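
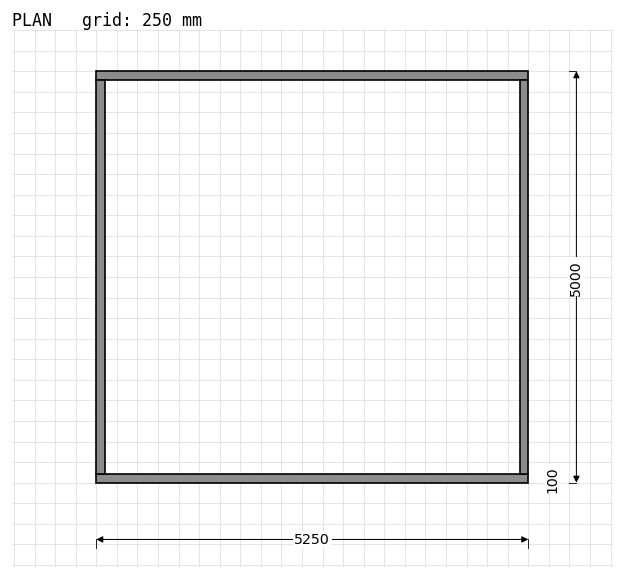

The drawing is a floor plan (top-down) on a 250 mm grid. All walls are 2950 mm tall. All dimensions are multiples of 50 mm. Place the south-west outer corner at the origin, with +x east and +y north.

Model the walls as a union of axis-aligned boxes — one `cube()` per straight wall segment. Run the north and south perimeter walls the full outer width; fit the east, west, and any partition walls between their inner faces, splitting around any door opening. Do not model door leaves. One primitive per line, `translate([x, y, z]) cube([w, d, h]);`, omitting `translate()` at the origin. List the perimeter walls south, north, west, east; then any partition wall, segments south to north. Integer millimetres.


cube([5250, 100, 2950]);
translate([0, 4900, 0]) cube([5250, 100, 2950]);
translate([0, 100, 0]) cube([100, 4800, 2950]);
translate([5150, 100, 0]) cube([100, 4800, 2950]);


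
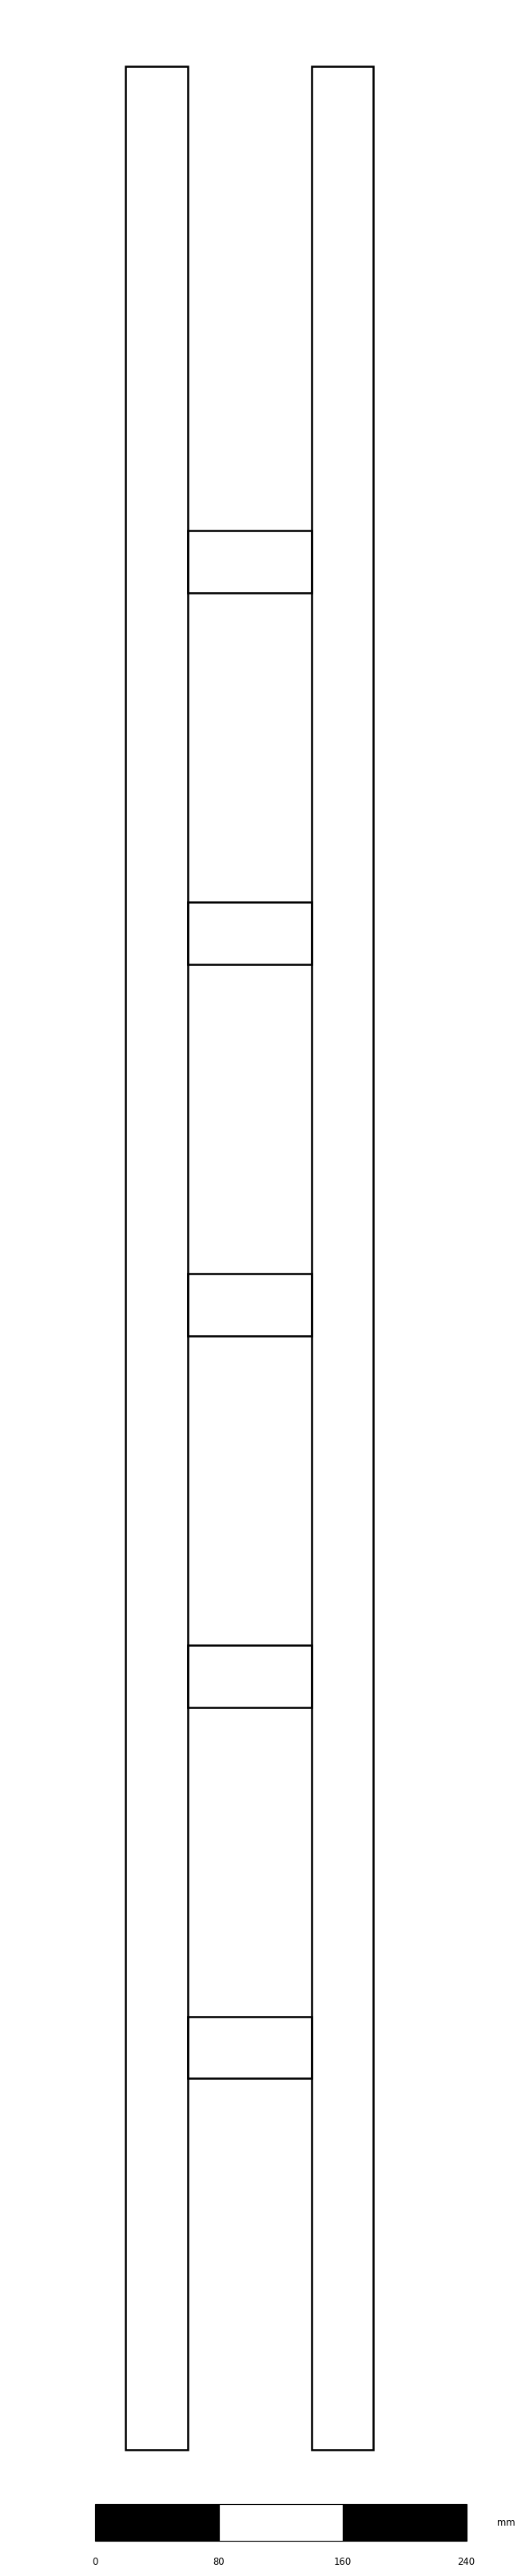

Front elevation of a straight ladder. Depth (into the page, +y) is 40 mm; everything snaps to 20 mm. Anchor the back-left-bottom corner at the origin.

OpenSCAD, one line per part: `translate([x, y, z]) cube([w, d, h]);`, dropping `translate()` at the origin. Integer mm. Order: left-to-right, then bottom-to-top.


cube([40, 40, 1540]);
translate([40, 0, 240]) cube([80, 40, 40]);
translate([40, 0, 480]) cube([80, 40, 40]);
translate([40, 0, 720]) cube([80, 40, 40]);
translate([40, 0, 960]) cube([80, 40, 40]);
translate([40, 0, 1200]) cube([80, 40, 40]);
translate([120, 0, 0]) cube([40, 40, 1540]);


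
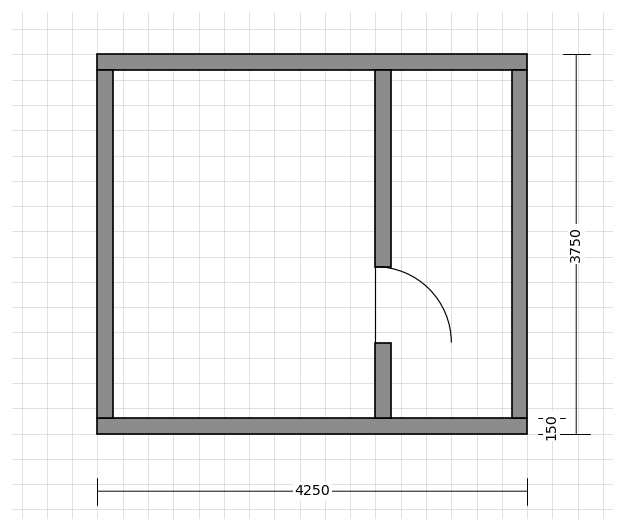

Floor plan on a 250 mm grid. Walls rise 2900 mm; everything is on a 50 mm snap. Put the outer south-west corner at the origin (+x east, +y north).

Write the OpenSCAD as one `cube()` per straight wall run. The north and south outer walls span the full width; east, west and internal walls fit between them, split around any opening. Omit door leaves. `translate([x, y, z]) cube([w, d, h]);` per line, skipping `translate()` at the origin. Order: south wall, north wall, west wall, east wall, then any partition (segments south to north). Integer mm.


cube([4250, 150, 2900]);
translate([0, 3600, 0]) cube([4250, 150, 2900]);
translate([0, 150, 0]) cube([150, 3450, 2900]);
translate([4100, 150, 0]) cube([150, 3450, 2900]);
translate([2750, 150, 0]) cube([150, 750, 2900]);
translate([2750, 1650, 0]) cube([150, 1950, 2900]);


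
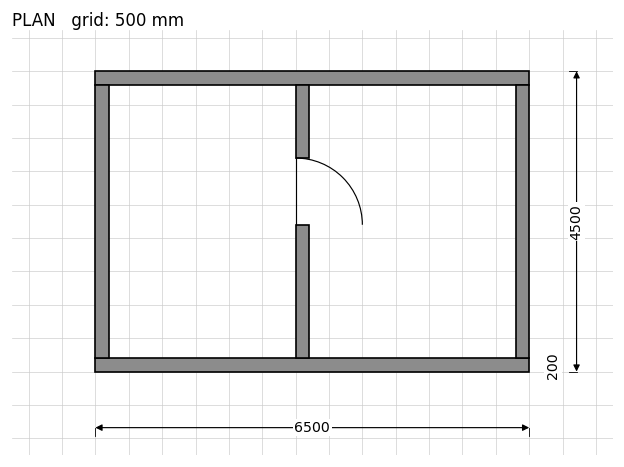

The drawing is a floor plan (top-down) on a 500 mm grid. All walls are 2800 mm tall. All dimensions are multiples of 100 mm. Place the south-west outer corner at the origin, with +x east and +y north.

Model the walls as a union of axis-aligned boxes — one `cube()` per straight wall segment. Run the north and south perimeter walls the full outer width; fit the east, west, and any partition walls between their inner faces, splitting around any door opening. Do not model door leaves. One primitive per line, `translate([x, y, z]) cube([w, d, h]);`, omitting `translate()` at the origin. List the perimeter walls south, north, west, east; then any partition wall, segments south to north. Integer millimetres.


cube([6500, 200, 2800]);
translate([0, 4300, 0]) cube([6500, 200, 2800]);
translate([0, 200, 0]) cube([200, 4100, 2800]);
translate([6300, 200, 0]) cube([200, 4100, 2800]);
translate([3000, 200, 0]) cube([200, 2000, 2800]);
translate([3000, 3200, 0]) cube([200, 1100, 2800]);


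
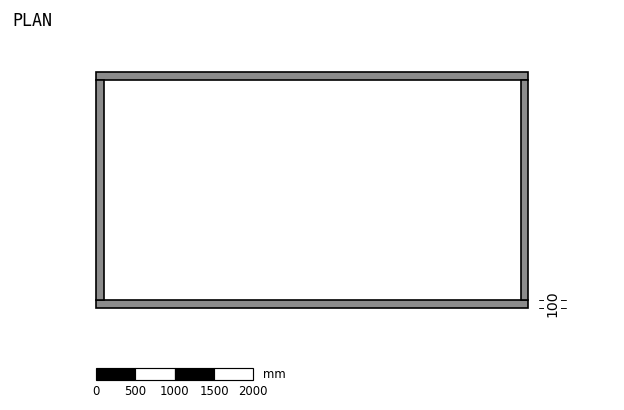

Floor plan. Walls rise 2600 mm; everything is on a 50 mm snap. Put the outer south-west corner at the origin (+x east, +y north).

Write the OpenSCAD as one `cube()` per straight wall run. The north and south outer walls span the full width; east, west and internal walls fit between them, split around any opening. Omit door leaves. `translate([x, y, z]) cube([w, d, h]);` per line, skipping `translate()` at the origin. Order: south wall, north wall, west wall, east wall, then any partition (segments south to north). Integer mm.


cube([5500, 100, 2600]);
translate([0, 2900, 0]) cube([5500, 100, 2600]);
translate([0, 100, 0]) cube([100, 2800, 2600]);
translate([5400, 100, 0]) cube([100, 2800, 2600]);


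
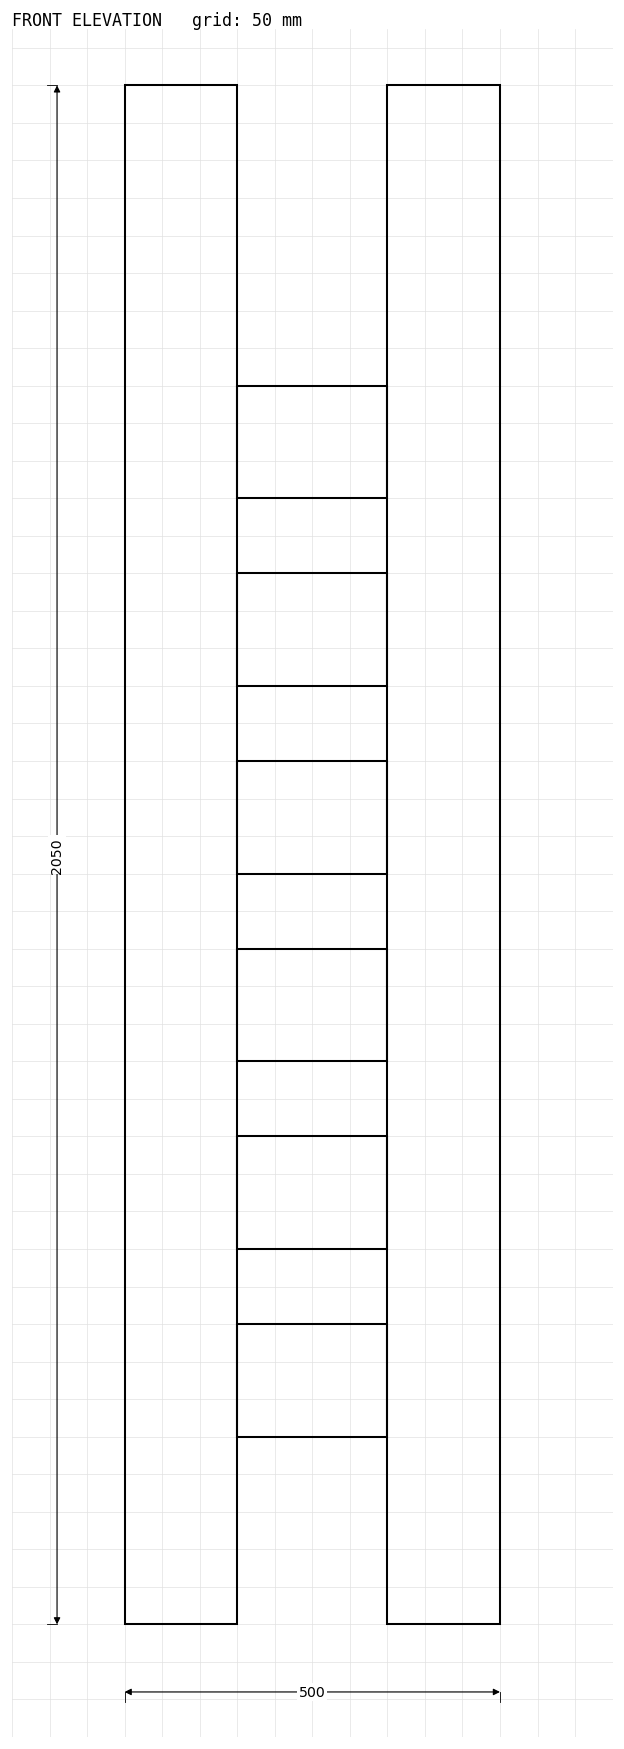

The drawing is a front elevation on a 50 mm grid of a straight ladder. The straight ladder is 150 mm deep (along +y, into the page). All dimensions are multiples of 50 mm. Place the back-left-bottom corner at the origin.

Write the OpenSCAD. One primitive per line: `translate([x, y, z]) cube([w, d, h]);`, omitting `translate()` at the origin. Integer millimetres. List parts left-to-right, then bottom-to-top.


cube([150, 150, 2050]);
translate([150, 0, 250]) cube([200, 150, 150]);
translate([150, 0, 500]) cube([200, 150, 150]);
translate([150, 0, 750]) cube([200, 150, 150]);
translate([150, 0, 1000]) cube([200, 150, 150]);
translate([150, 0, 1250]) cube([200, 150, 150]);
translate([150, 0, 1500]) cube([200, 150, 150]);
translate([350, 0, 0]) cube([150, 150, 2050]);


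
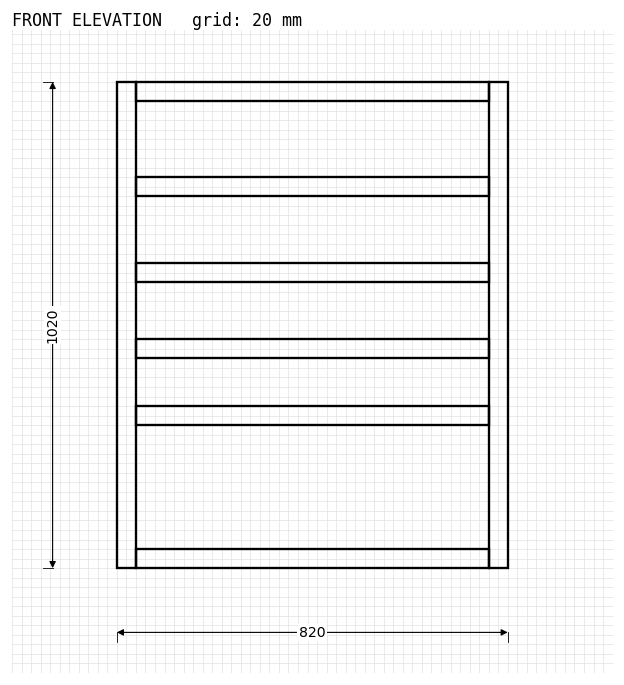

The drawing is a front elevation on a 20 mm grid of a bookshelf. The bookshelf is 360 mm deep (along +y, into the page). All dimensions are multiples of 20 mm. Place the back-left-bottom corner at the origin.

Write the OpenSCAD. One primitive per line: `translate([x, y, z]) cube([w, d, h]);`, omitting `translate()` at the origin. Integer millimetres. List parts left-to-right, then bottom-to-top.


cube([40, 360, 1020]);
translate([40, 0, 0]) cube([740, 360, 40]);
translate([40, 0, 300]) cube([740, 360, 40]);
translate([40, 0, 440]) cube([740, 360, 40]);
translate([40, 0, 600]) cube([740, 360, 40]);
translate([40, 0, 780]) cube([740, 360, 40]);
translate([40, 0, 980]) cube([740, 360, 40]);
translate([780, 0, 0]) cube([40, 360, 1020]);


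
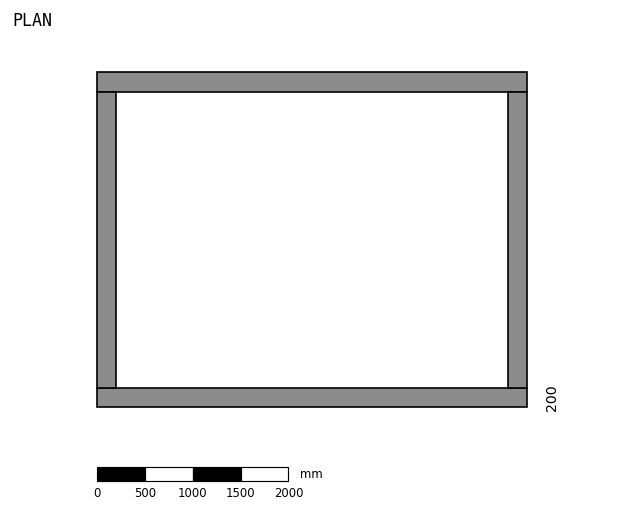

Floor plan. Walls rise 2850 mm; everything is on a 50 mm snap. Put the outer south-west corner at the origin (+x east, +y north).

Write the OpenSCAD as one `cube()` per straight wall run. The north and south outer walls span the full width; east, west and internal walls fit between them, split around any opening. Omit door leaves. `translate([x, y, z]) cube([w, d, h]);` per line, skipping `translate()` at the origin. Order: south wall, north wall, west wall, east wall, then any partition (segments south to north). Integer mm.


cube([4500, 200, 2850]);
translate([0, 3300, 0]) cube([4500, 200, 2850]);
translate([0, 200, 0]) cube([200, 3100, 2850]);
translate([4300, 200, 0]) cube([200, 3100, 2850]);


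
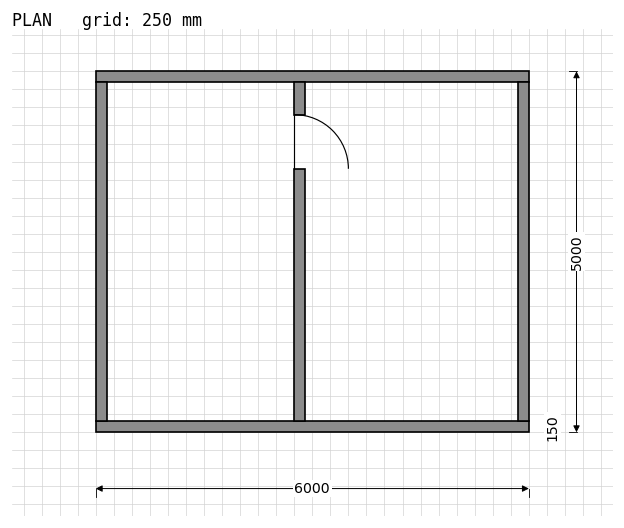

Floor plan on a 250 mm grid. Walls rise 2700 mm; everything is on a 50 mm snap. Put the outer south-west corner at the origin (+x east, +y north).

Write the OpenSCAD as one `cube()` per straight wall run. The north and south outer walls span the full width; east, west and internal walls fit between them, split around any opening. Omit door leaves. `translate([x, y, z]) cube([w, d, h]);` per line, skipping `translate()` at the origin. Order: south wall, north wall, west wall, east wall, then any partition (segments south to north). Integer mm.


cube([6000, 150, 2700]);
translate([0, 4850, 0]) cube([6000, 150, 2700]);
translate([0, 150, 0]) cube([150, 4700, 2700]);
translate([5850, 150, 0]) cube([150, 4700, 2700]);
translate([2750, 150, 0]) cube([150, 3500, 2700]);
translate([2750, 4400, 0]) cube([150, 450, 2700]);


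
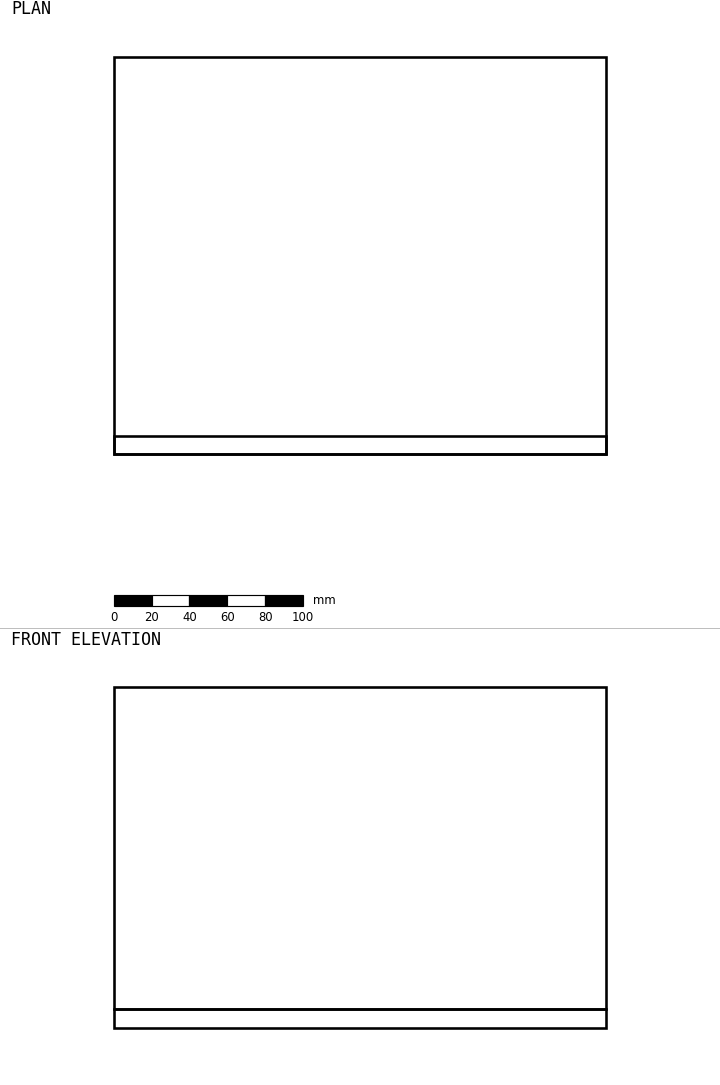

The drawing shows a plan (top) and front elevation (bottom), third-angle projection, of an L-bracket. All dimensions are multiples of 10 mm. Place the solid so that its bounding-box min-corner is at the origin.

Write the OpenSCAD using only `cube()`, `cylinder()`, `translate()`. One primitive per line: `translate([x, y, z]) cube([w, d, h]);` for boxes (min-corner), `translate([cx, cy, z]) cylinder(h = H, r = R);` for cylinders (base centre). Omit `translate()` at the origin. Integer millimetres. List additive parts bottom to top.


cube([260, 210, 10]);
translate([0, 0, 10]) cube([260, 10, 170]);


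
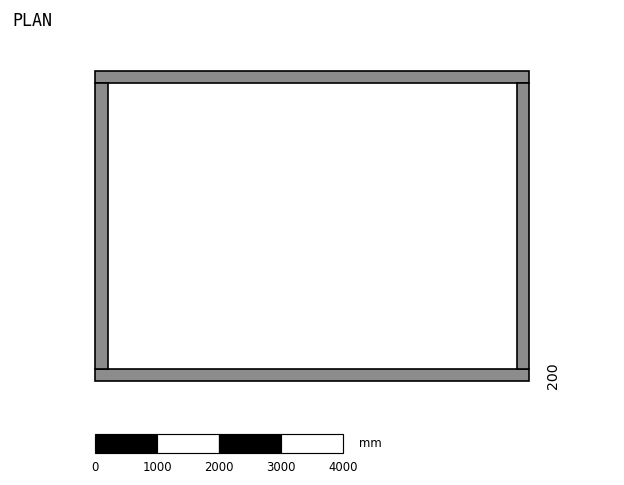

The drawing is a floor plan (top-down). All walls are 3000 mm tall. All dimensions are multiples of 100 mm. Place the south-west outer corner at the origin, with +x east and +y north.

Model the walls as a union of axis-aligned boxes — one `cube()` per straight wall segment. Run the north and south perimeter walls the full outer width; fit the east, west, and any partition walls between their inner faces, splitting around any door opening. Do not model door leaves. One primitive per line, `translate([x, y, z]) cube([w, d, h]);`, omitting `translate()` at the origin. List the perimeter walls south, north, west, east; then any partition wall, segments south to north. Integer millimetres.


cube([7000, 200, 3000]);
translate([0, 4800, 0]) cube([7000, 200, 3000]);
translate([0, 200, 0]) cube([200, 4600, 3000]);
translate([6800, 200, 0]) cube([200, 4600, 3000]);


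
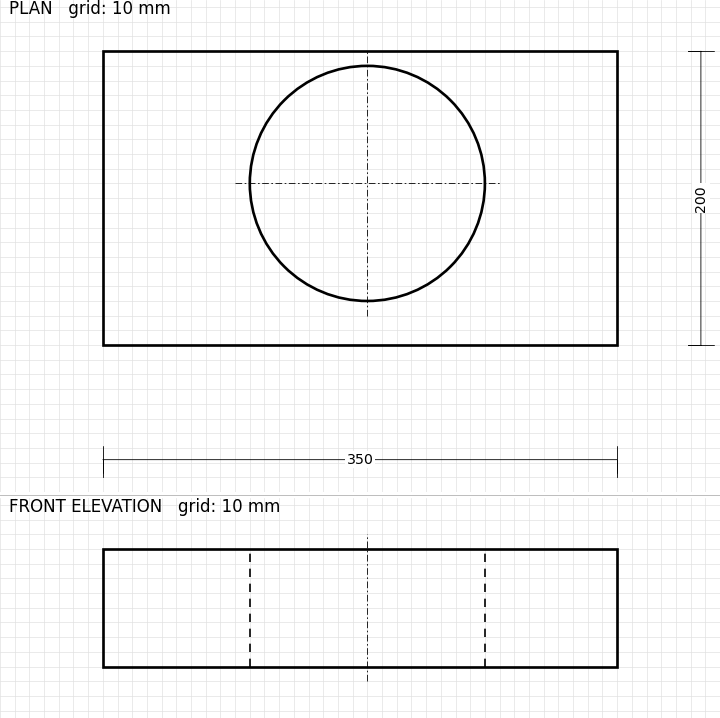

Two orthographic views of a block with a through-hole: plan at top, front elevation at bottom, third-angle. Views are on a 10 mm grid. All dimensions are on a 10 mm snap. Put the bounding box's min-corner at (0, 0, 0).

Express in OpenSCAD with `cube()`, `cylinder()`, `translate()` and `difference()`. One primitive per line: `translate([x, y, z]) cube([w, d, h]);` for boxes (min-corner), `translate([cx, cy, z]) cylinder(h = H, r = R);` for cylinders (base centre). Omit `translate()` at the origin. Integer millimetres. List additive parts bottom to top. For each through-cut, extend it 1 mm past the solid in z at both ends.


difference() {
  cube([350, 200, 80]);
  translate([180, 110, -1]) cylinder(h = 82, r = 80);
}


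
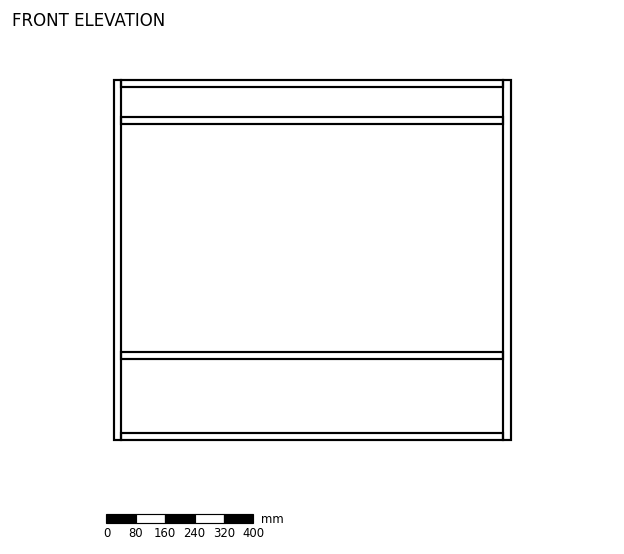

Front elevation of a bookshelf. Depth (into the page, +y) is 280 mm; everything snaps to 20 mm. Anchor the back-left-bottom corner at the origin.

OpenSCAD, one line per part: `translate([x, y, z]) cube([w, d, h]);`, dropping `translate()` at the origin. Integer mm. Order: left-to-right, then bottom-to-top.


cube([20, 280, 980]);
translate([20, 0, 0]) cube([1040, 280, 20]);
translate([20, 0, 220]) cube([1040, 280, 20]);
translate([20, 0, 860]) cube([1040, 280, 20]);
translate([20, 0, 960]) cube([1040, 280, 20]);
translate([1060, 0, 0]) cube([20, 280, 980]);


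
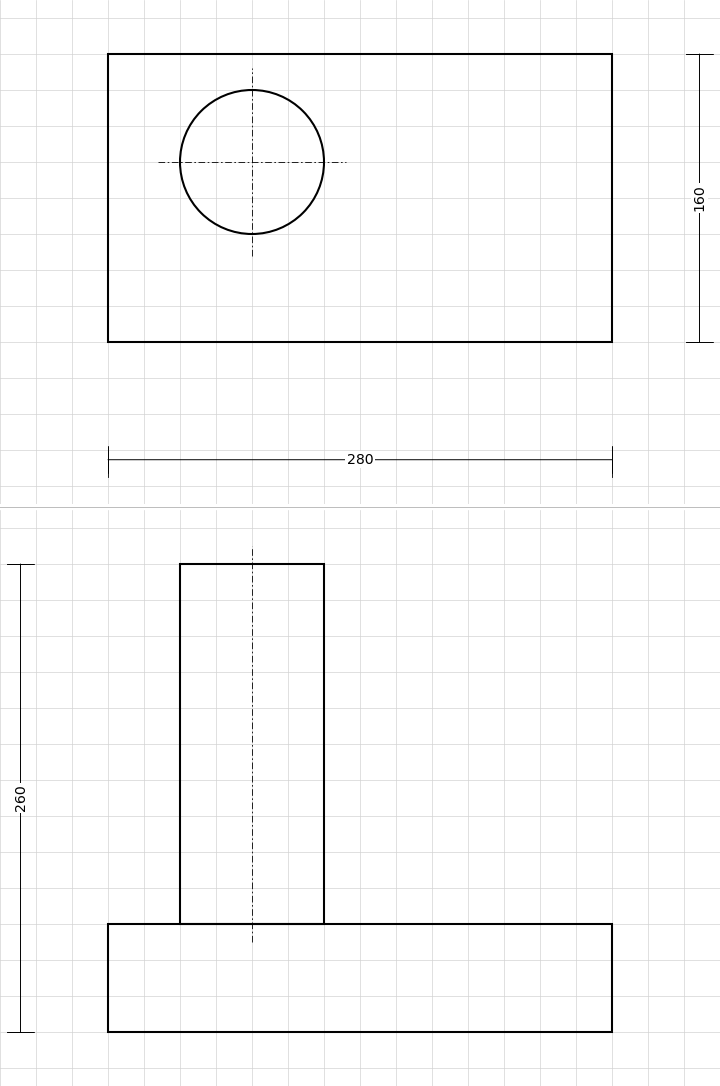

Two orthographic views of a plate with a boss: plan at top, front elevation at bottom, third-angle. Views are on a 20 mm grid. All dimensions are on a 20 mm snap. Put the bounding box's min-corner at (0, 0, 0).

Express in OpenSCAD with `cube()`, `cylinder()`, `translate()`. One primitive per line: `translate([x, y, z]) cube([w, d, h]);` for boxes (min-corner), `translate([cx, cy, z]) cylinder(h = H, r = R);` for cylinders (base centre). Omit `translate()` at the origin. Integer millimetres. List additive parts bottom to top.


cube([280, 160, 60]);
translate([80, 100, 60]) cylinder(h = 200, r = 40);


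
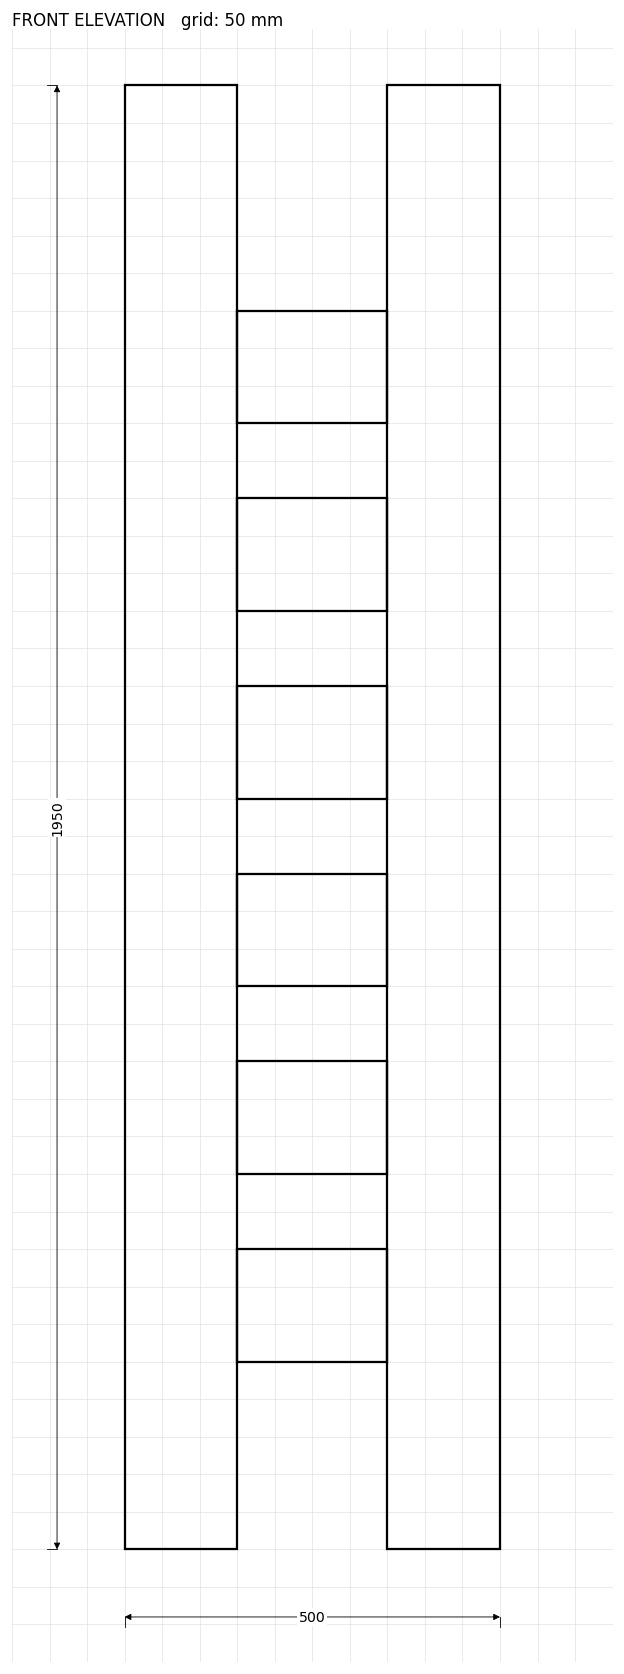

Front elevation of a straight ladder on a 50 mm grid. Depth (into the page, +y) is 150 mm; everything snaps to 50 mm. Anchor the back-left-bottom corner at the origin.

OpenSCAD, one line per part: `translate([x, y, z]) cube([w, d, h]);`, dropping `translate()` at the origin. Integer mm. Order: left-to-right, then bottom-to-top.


cube([150, 150, 1950]);
translate([150, 0, 250]) cube([200, 150, 150]);
translate([150, 0, 500]) cube([200, 150, 150]);
translate([150, 0, 750]) cube([200, 150, 150]);
translate([150, 0, 1000]) cube([200, 150, 150]);
translate([150, 0, 1250]) cube([200, 150, 150]);
translate([150, 0, 1500]) cube([200, 150, 150]);
translate([350, 0, 0]) cube([150, 150, 1950]);


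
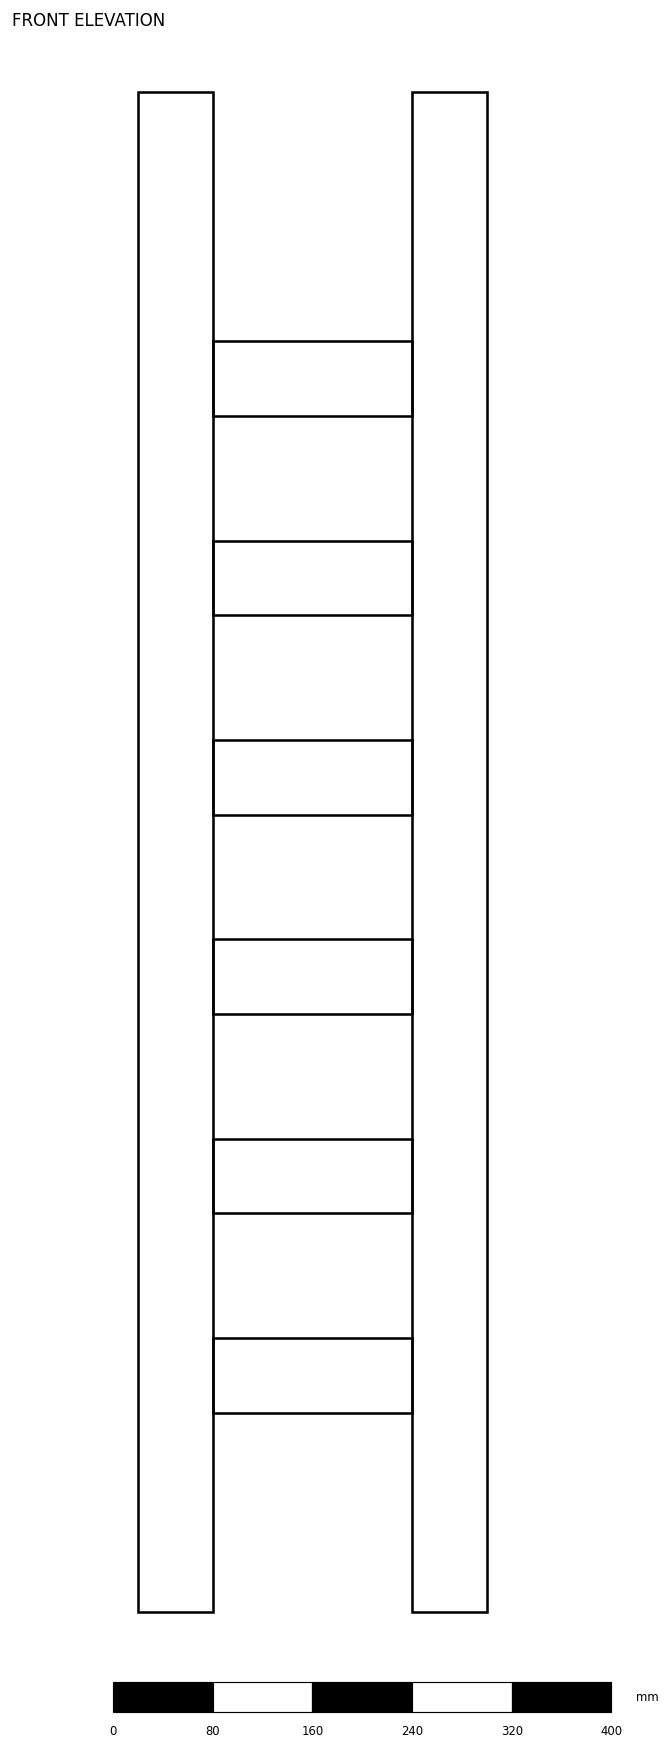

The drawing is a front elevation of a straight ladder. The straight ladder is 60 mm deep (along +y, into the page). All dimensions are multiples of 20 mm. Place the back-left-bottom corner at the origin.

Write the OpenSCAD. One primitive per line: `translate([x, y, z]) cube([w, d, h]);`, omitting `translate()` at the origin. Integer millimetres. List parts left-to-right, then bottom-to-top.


cube([60, 60, 1220]);
translate([60, 0, 160]) cube([160, 60, 60]);
translate([60, 0, 320]) cube([160, 60, 60]);
translate([60, 0, 480]) cube([160, 60, 60]);
translate([60, 0, 640]) cube([160, 60, 60]);
translate([60, 0, 800]) cube([160, 60, 60]);
translate([60, 0, 960]) cube([160, 60, 60]);
translate([220, 0, 0]) cube([60, 60, 1220]);


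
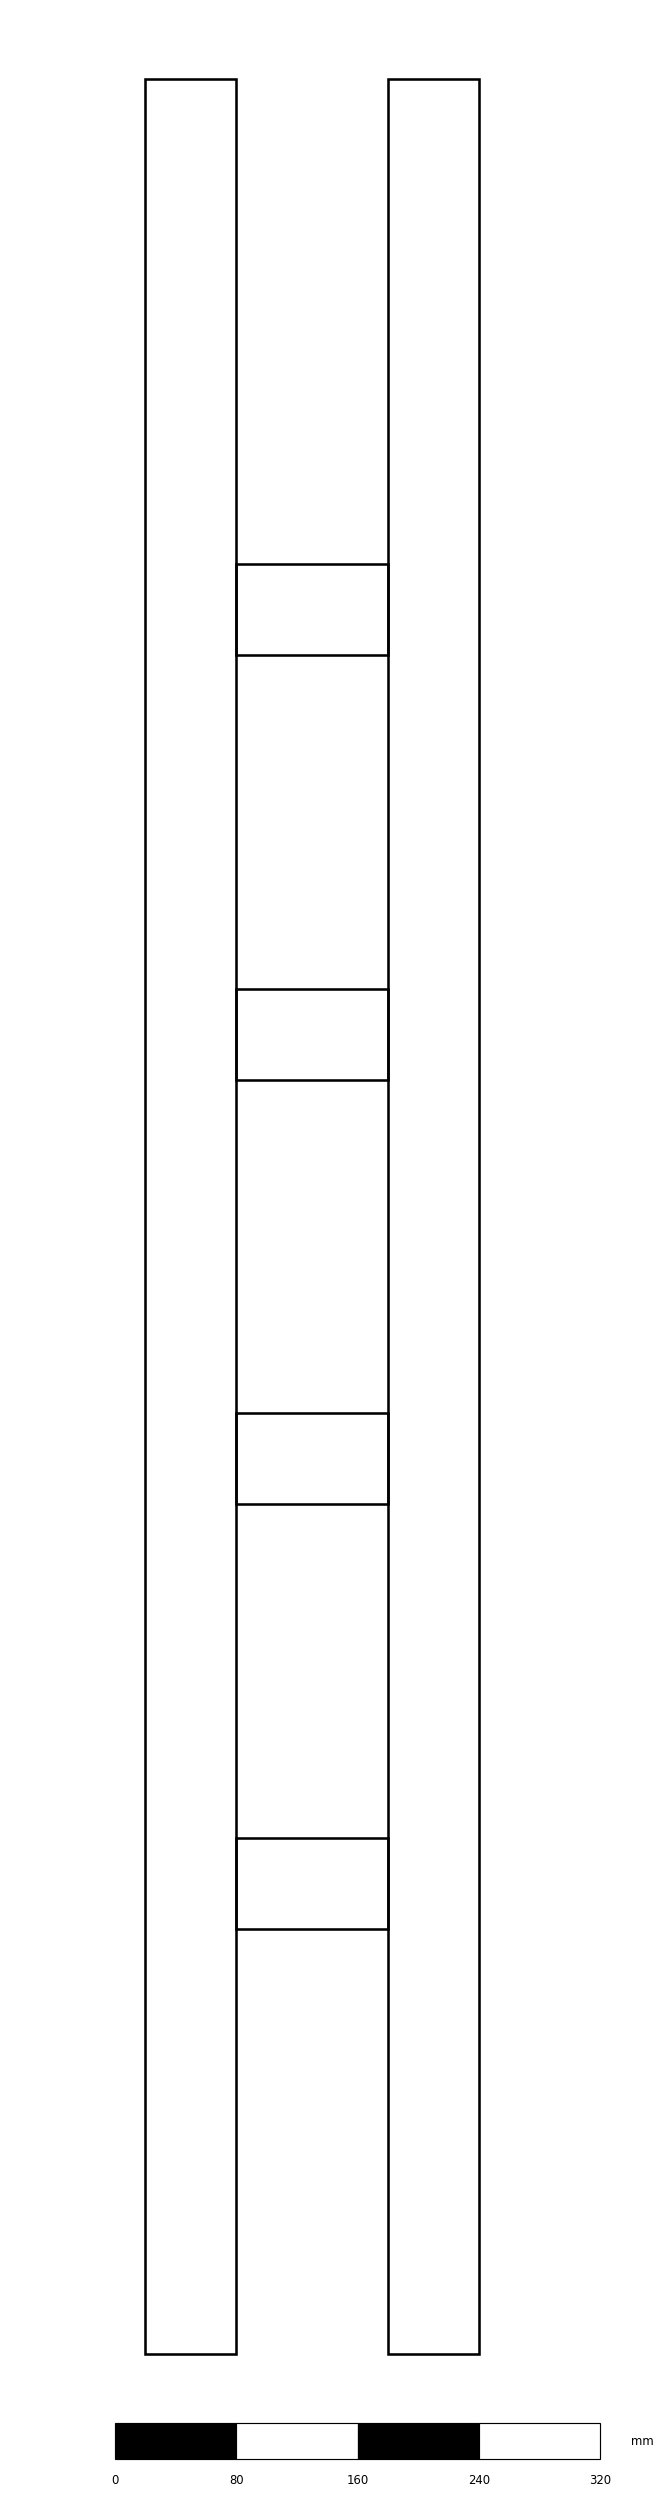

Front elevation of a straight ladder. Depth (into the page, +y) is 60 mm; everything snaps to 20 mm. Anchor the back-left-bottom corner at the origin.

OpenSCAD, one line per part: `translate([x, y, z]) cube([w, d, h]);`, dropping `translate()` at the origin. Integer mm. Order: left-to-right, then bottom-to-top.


cube([60, 60, 1500]);
translate([60, 0, 280]) cube([100, 60, 60]);
translate([60, 0, 560]) cube([100, 60, 60]);
translate([60, 0, 840]) cube([100, 60, 60]);
translate([60, 0, 1120]) cube([100, 60, 60]);
translate([160, 0, 0]) cube([60, 60, 1500]);


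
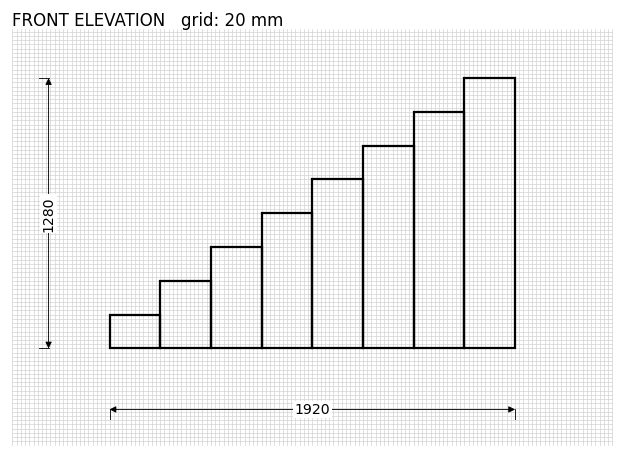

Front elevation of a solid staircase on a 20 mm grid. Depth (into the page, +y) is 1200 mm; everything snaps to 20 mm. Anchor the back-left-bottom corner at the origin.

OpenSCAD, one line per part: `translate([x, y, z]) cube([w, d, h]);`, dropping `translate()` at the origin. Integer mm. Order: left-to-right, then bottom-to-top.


cube([240, 1200, 160]);
translate([240, 0, 0]) cube([240, 1200, 320]);
translate([480, 0, 0]) cube([240, 1200, 480]);
translate([720, 0, 0]) cube([240, 1200, 640]);
translate([960, 0, 0]) cube([240, 1200, 800]);
translate([1200, 0, 0]) cube([240, 1200, 960]);
translate([1440, 0, 0]) cube([240, 1200, 1120]);
translate([1680, 0, 0]) cube([240, 1200, 1280]);


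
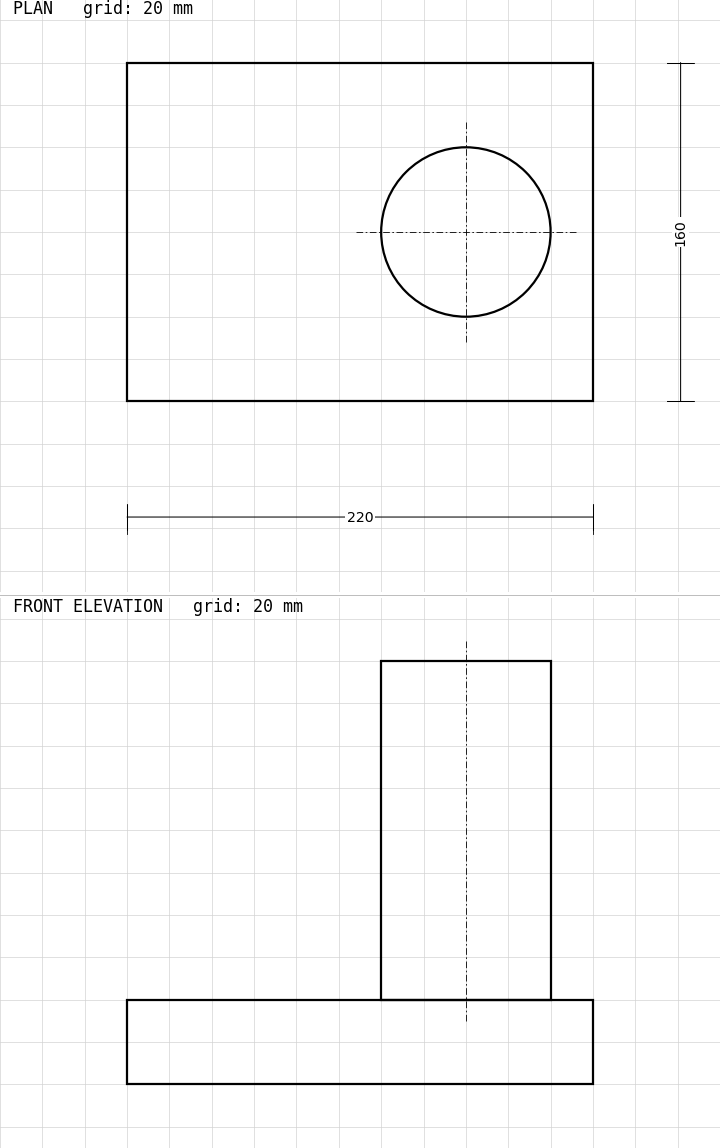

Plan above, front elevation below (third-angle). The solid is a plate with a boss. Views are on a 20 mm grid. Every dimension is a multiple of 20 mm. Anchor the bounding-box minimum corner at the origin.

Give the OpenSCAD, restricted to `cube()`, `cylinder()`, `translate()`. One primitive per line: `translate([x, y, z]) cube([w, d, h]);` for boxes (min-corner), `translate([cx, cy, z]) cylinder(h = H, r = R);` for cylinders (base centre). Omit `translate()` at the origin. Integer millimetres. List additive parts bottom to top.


cube([220, 160, 40]);
translate([160, 80, 40]) cylinder(h = 160, r = 40);


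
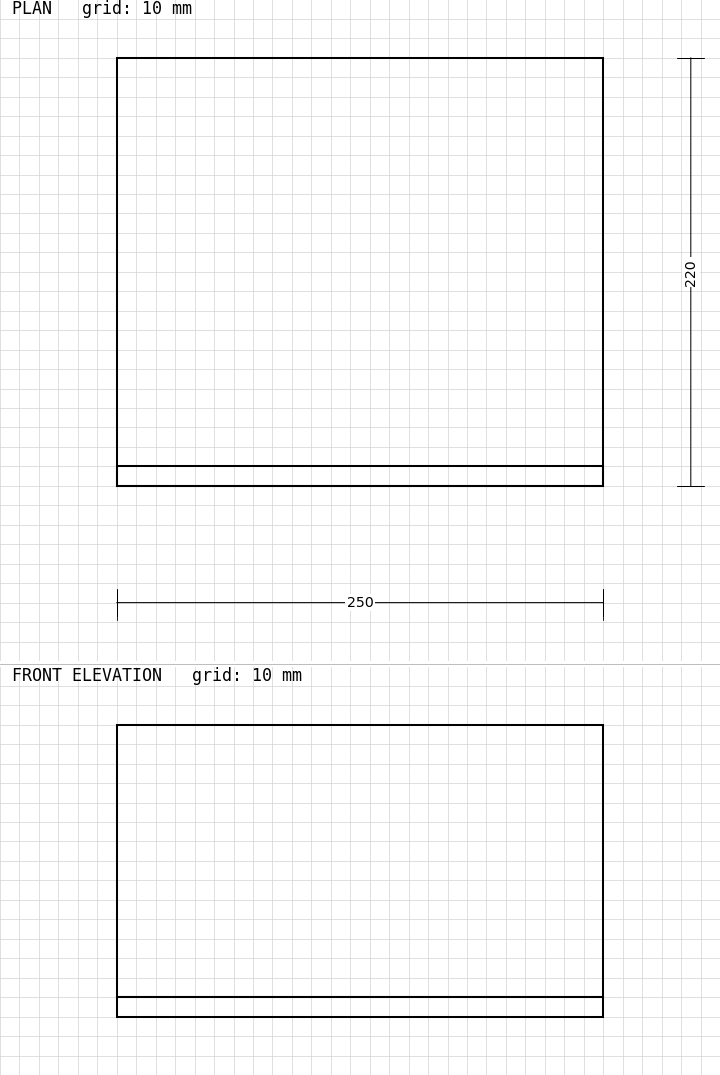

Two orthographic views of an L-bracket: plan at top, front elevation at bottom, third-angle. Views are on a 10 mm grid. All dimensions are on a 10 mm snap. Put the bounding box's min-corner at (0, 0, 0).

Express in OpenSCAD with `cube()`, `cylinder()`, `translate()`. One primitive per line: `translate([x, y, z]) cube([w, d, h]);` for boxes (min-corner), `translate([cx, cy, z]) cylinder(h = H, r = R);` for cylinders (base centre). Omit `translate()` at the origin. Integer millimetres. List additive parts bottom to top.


cube([250, 220, 10]);
translate([0, 0, 10]) cube([250, 10, 140]);


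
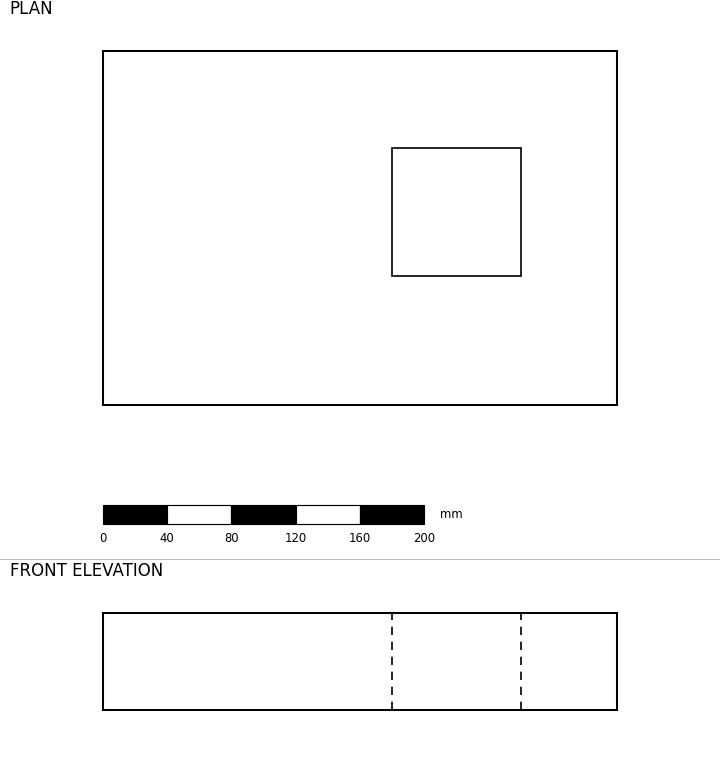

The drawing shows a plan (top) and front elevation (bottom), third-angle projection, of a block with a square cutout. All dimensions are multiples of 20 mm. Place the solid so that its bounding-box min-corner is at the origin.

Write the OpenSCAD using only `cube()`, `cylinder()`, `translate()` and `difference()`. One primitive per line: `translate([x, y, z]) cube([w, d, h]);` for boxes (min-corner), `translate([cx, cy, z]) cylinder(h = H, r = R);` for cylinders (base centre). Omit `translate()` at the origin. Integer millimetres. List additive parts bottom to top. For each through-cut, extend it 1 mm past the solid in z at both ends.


difference() {
  cube([320, 220, 60]);
  translate([180, 80, -1]) cube([80, 80, 62]);
}


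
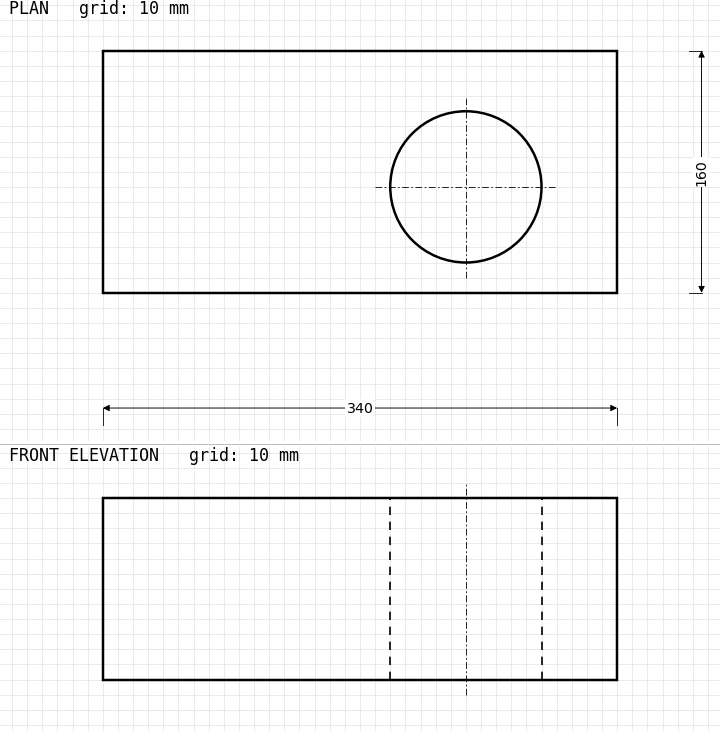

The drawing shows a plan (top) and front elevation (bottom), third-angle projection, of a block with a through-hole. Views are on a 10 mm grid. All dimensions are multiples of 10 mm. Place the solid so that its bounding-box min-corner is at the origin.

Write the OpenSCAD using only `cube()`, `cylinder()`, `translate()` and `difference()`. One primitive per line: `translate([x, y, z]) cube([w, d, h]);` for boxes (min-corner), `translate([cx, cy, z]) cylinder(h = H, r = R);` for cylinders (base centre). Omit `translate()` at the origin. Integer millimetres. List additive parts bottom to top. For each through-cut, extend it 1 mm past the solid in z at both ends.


difference() {
  cube([340, 160, 120]);
  translate([240, 70, -1]) cylinder(h = 122, r = 50);
}


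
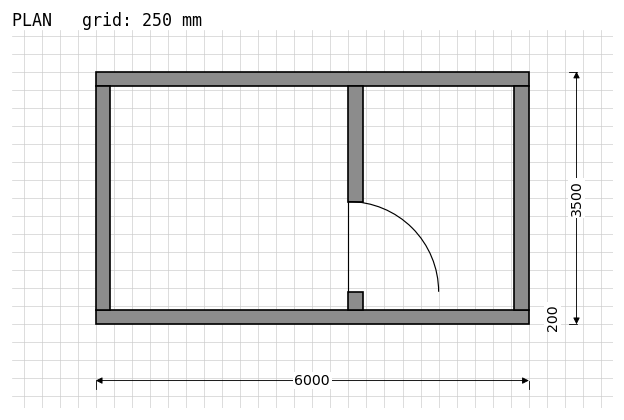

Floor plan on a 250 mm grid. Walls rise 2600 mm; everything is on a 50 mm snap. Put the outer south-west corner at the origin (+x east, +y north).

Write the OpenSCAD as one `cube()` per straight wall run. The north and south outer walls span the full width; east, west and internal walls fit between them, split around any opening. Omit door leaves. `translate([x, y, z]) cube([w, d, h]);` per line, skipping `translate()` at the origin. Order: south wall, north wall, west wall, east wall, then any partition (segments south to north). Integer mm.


cube([6000, 200, 2600]);
translate([0, 3300, 0]) cube([6000, 200, 2600]);
translate([0, 200, 0]) cube([200, 3100, 2600]);
translate([5800, 200, 0]) cube([200, 3100, 2600]);
translate([3500, 200, 0]) cube([200, 250, 2600]);
translate([3500, 1700, 0]) cube([200, 1600, 2600]);


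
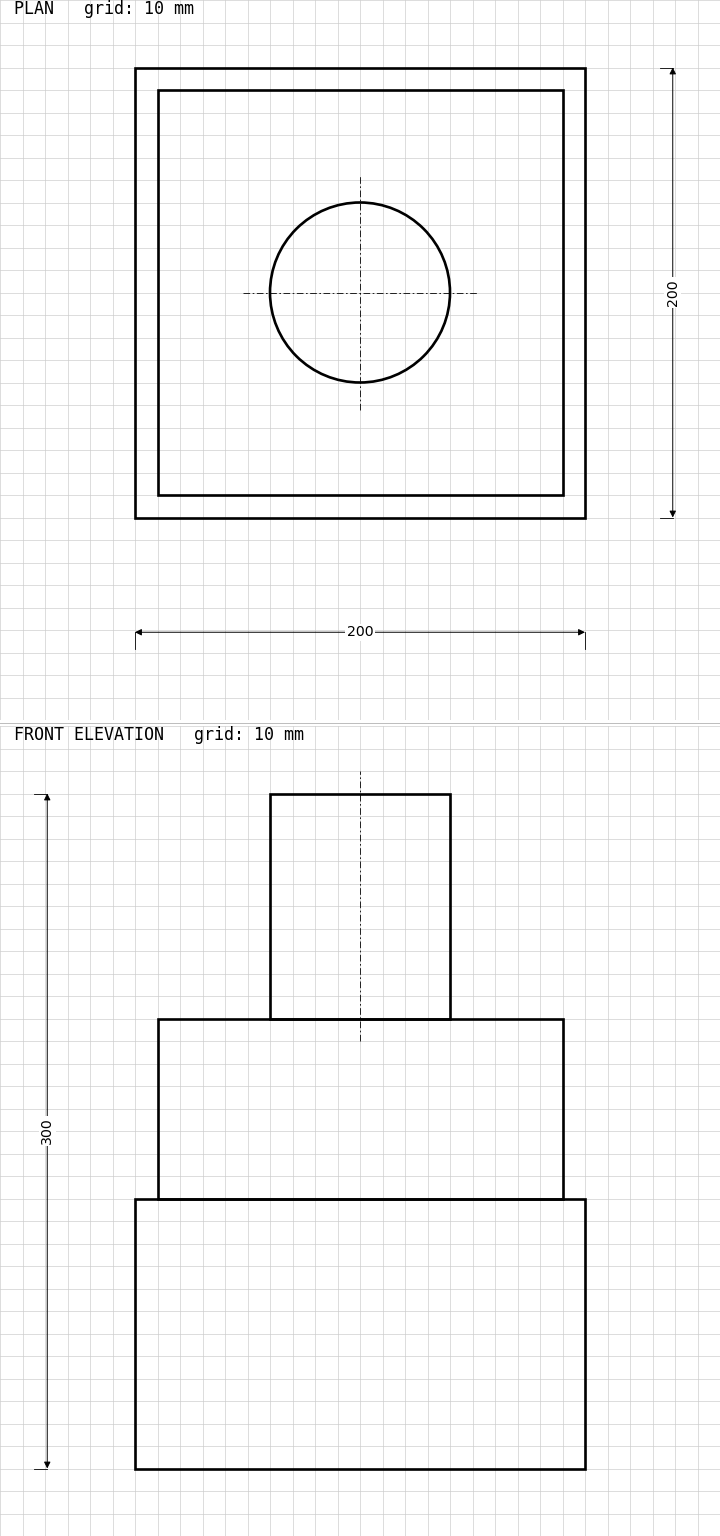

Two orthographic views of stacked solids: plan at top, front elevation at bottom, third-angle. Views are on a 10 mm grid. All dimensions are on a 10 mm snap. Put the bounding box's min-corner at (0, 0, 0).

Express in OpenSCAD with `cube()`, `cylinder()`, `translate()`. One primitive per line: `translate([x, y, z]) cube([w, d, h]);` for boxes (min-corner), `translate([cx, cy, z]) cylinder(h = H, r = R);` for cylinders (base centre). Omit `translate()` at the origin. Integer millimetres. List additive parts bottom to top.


cube([200, 200, 120]);
translate([10, 10, 120]) cube([180, 180, 80]);
translate([100, 100, 200]) cylinder(h = 100, r = 40);


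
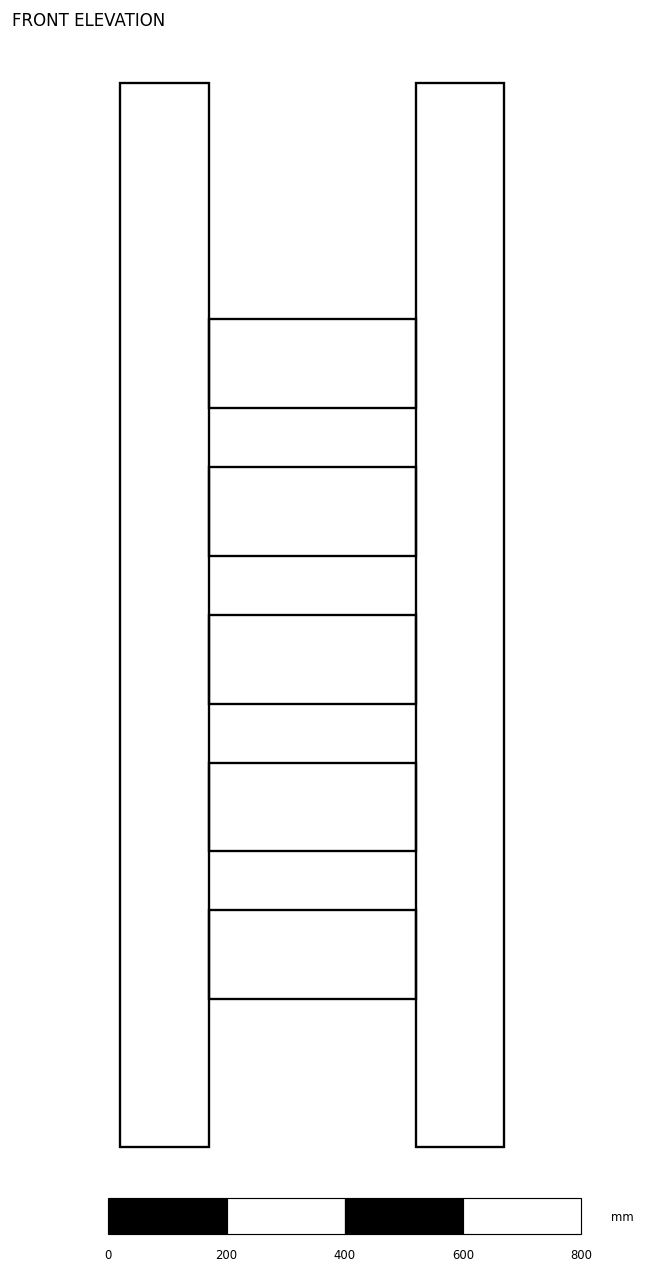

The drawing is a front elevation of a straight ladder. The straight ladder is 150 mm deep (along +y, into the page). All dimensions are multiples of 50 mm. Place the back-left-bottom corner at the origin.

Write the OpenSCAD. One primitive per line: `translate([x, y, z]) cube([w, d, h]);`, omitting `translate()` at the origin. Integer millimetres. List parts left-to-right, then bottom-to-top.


cube([150, 150, 1800]);
translate([150, 0, 250]) cube([350, 150, 150]);
translate([150, 0, 500]) cube([350, 150, 150]);
translate([150, 0, 750]) cube([350, 150, 150]);
translate([150, 0, 1000]) cube([350, 150, 150]);
translate([150, 0, 1250]) cube([350, 150, 150]);
translate([500, 0, 0]) cube([150, 150, 1800]);


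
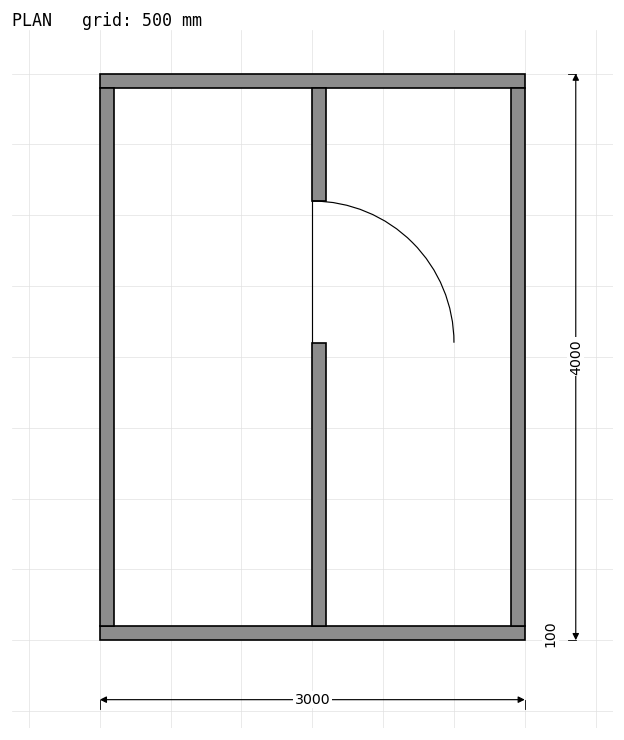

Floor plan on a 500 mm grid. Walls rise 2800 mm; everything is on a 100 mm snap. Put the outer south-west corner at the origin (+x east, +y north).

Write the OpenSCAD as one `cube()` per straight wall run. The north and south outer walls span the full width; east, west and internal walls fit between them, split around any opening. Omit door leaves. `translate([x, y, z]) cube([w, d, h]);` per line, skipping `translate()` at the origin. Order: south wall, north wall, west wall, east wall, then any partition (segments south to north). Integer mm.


cube([3000, 100, 2800]);
translate([0, 3900, 0]) cube([3000, 100, 2800]);
translate([0, 100, 0]) cube([100, 3800, 2800]);
translate([2900, 100, 0]) cube([100, 3800, 2800]);
translate([1500, 100, 0]) cube([100, 2000, 2800]);
translate([1500, 3100, 0]) cube([100, 800, 2800]);


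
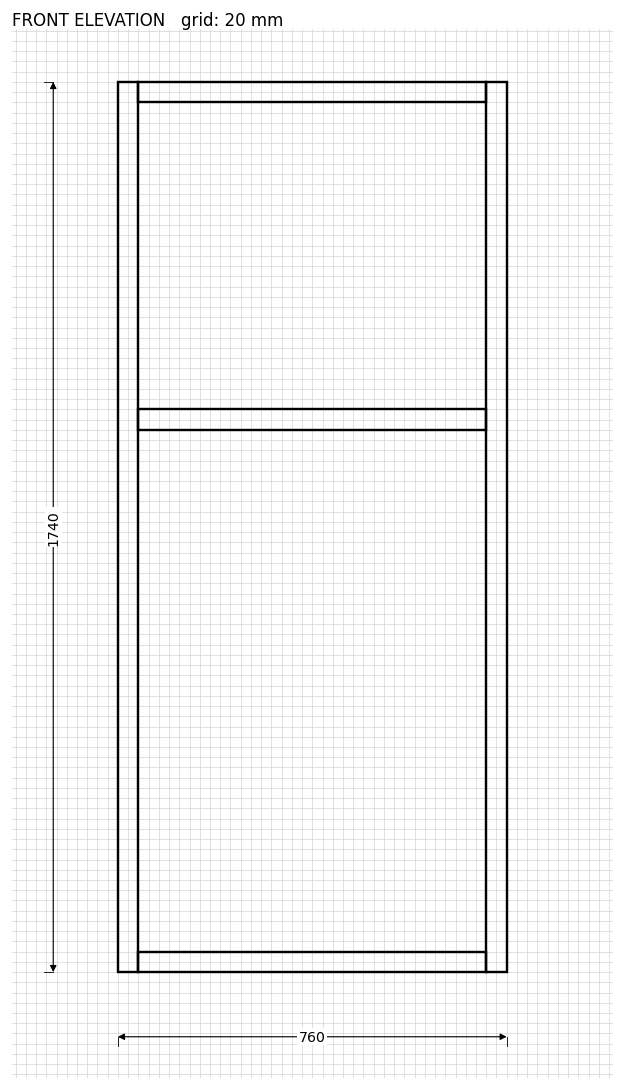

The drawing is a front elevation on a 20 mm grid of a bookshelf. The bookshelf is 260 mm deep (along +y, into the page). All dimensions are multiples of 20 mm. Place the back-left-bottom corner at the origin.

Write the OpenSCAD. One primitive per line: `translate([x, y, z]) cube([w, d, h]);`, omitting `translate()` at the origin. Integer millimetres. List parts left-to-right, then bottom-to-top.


cube([40, 260, 1740]);
translate([40, 0, 0]) cube([680, 260, 40]);
translate([40, 0, 1060]) cube([680, 260, 40]);
translate([40, 0, 1700]) cube([680, 260, 40]);
translate([720, 0, 0]) cube([40, 260, 1740]);


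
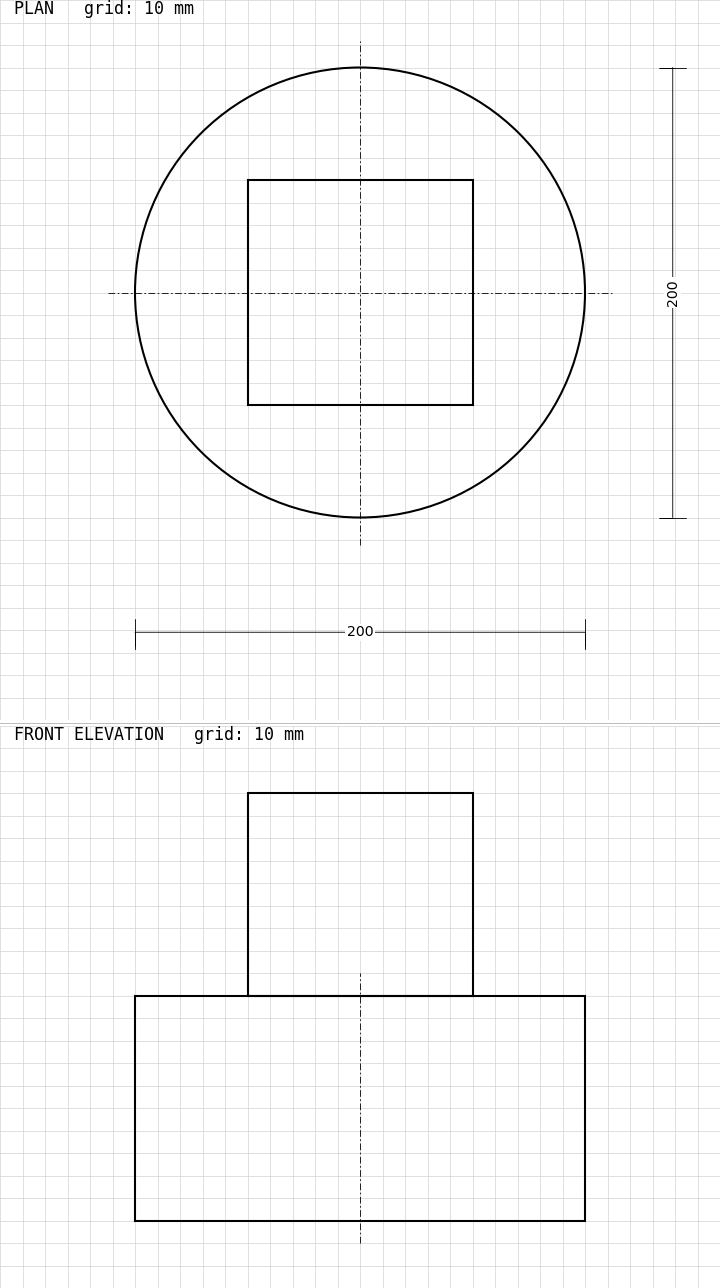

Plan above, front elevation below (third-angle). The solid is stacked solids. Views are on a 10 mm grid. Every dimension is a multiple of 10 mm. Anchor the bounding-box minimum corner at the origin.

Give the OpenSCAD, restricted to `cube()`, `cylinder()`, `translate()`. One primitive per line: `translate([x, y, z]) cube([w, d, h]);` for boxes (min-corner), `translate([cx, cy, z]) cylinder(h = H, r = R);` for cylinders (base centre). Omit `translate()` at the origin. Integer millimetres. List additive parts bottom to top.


translate([100, 100, 0]) cylinder(h = 100, r = 100);
translate([50, 50, 100]) cube([100, 100, 90]);


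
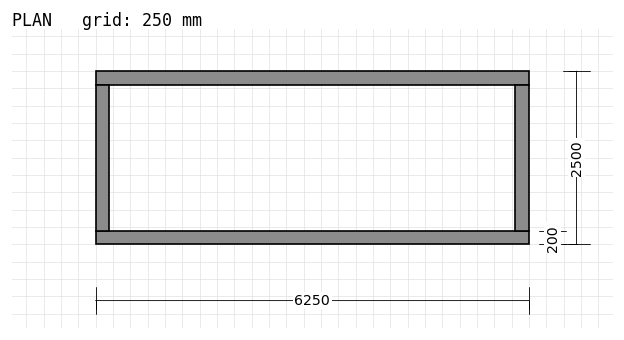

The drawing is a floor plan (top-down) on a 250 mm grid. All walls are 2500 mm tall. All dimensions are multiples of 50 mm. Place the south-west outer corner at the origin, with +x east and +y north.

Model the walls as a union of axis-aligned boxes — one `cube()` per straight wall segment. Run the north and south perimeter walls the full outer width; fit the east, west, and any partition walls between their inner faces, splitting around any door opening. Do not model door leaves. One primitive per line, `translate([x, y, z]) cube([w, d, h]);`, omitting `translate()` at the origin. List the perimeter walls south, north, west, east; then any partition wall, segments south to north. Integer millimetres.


cube([6250, 200, 2500]);
translate([0, 2300, 0]) cube([6250, 200, 2500]);
translate([0, 200, 0]) cube([200, 2100, 2500]);
translate([6050, 200, 0]) cube([200, 2100, 2500]);


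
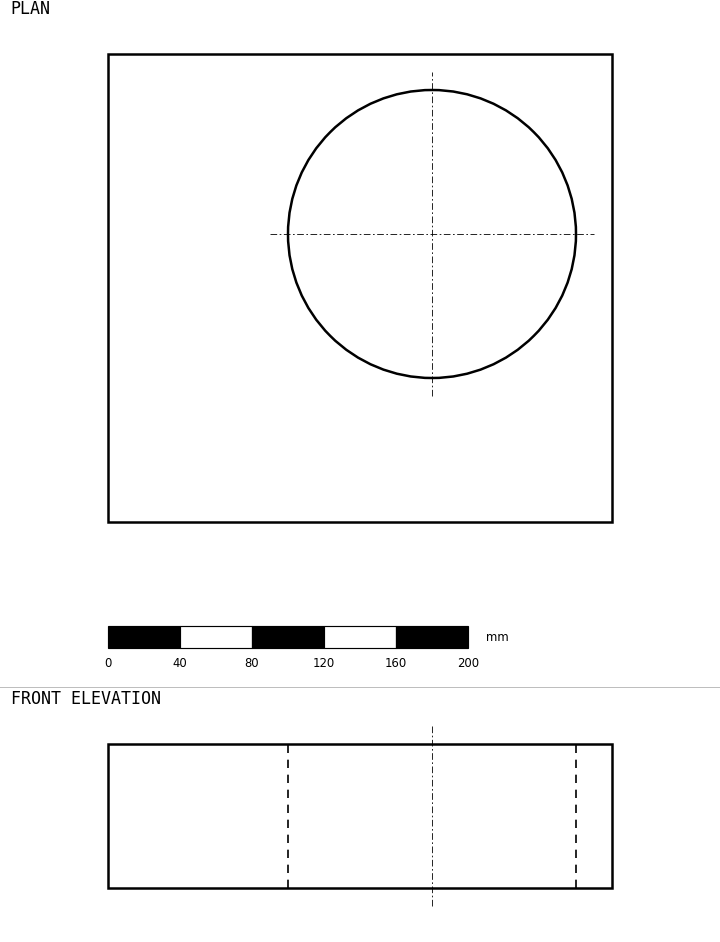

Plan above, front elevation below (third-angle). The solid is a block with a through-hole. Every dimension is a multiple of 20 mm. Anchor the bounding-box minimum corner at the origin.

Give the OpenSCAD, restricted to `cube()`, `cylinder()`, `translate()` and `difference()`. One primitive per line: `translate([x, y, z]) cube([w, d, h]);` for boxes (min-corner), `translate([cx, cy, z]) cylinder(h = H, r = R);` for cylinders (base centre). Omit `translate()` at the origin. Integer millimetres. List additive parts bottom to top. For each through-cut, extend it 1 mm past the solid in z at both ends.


difference() {
  cube([280, 260, 80]);
  translate([180, 160, -1]) cylinder(h = 82, r = 80);
}


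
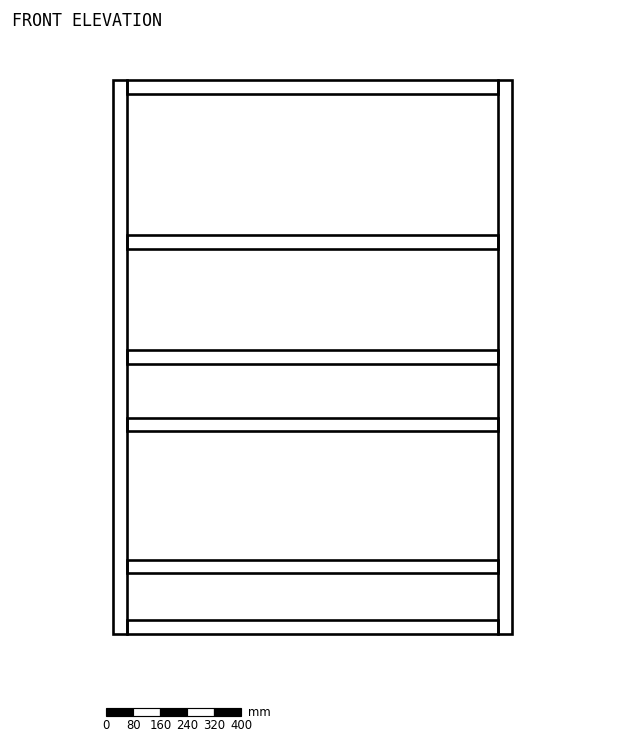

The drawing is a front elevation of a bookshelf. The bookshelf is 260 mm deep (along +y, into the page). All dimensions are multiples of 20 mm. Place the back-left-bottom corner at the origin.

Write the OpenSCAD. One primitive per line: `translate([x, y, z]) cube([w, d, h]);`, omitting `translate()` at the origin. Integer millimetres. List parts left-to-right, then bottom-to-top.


cube([40, 260, 1640]);
translate([40, 0, 0]) cube([1100, 260, 40]);
translate([40, 0, 180]) cube([1100, 260, 40]);
translate([40, 0, 600]) cube([1100, 260, 40]);
translate([40, 0, 800]) cube([1100, 260, 40]);
translate([40, 0, 1140]) cube([1100, 260, 40]);
translate([40, 0, 1600]) cube([1100, 260, 40]);
translate([1140, 0, 0]) cube([40, 260, 1640]);


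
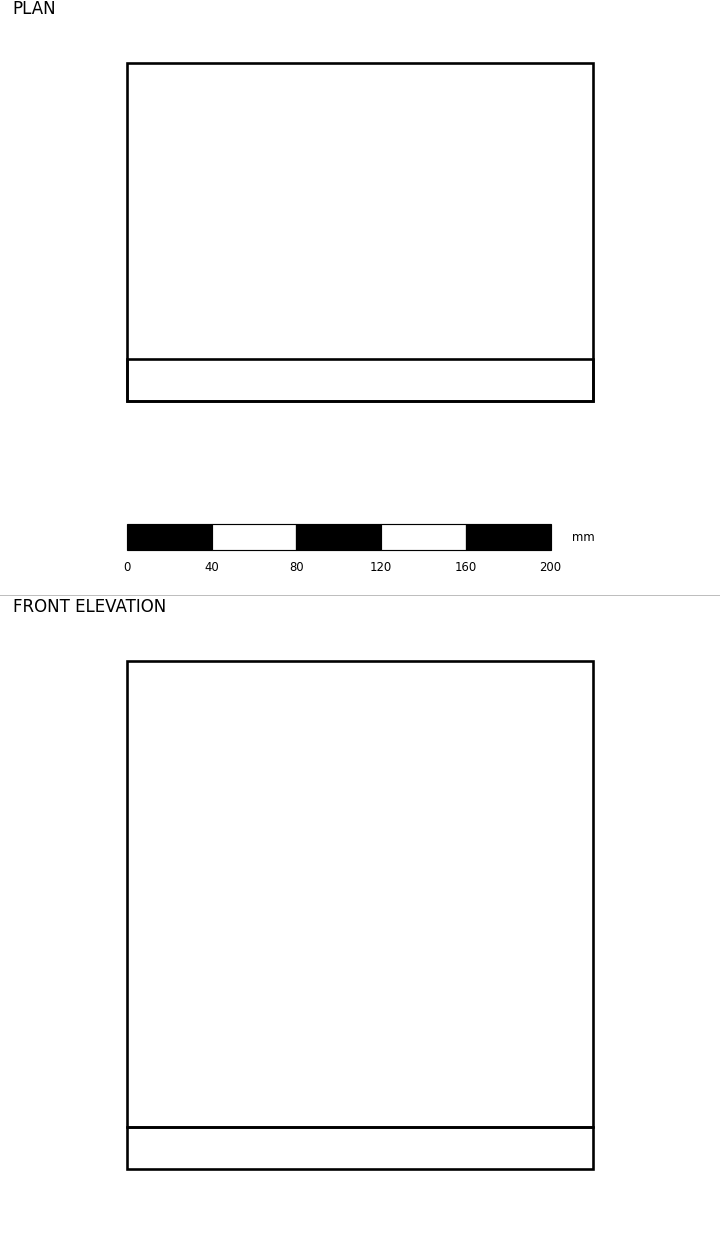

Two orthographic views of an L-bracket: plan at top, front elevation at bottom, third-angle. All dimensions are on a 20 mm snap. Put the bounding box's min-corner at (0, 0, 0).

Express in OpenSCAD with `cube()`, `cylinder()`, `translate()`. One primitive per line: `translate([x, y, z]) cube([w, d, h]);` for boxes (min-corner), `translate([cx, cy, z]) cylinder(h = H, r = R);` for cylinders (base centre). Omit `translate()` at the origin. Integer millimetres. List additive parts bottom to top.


cube([220, 160, 20]);
translate([0, 0, 20]) cube([220, 20, 220]);


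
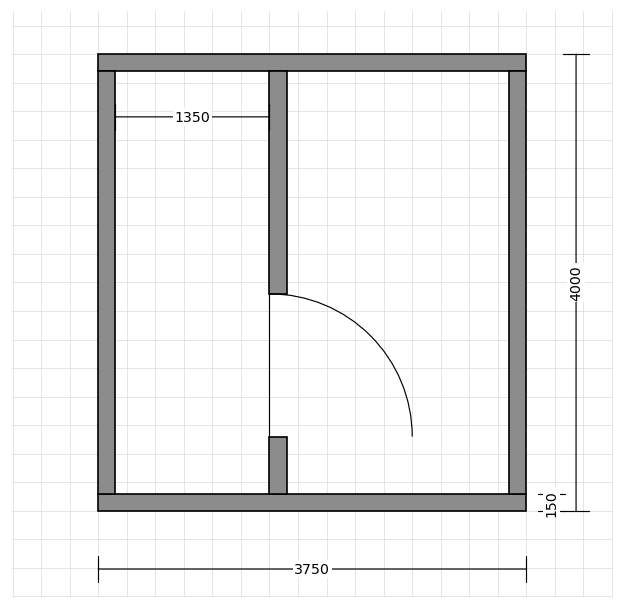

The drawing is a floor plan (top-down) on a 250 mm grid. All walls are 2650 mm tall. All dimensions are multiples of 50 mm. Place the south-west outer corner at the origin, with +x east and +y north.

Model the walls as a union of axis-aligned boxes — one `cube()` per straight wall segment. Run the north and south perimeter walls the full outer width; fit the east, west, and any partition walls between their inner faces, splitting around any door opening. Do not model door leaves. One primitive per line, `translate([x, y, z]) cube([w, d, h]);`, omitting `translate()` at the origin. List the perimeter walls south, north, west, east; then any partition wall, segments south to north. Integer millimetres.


cube([3750, 150, 2650]);
translate([0, 3850, 0]) cube([3750, 150, 2650]);
translate([0, 150, 0]) cube([150, 3700, 2650]);
translate([3600, 150, 0]) cube([150, 3700, 2650]);
translate([1500, 150, 0]) cube([150, 500, 2650]);
translate([1500, 1900, 0]) cube([150, 1950, 2650]);


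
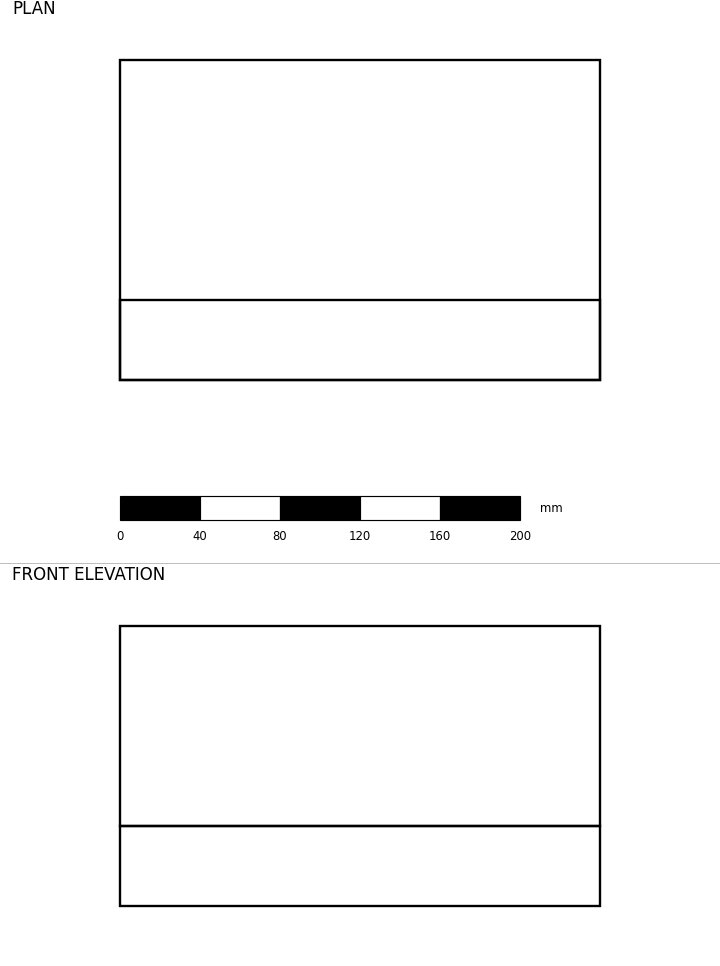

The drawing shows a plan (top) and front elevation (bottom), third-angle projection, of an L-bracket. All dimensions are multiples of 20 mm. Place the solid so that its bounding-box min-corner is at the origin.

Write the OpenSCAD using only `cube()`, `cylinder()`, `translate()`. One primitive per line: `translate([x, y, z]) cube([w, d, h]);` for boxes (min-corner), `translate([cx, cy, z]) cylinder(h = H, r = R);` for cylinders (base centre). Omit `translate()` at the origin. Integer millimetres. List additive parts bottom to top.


cube([240, 160, 40]);
translate([0, 0, 40]) cube([240, 40, 100]);
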